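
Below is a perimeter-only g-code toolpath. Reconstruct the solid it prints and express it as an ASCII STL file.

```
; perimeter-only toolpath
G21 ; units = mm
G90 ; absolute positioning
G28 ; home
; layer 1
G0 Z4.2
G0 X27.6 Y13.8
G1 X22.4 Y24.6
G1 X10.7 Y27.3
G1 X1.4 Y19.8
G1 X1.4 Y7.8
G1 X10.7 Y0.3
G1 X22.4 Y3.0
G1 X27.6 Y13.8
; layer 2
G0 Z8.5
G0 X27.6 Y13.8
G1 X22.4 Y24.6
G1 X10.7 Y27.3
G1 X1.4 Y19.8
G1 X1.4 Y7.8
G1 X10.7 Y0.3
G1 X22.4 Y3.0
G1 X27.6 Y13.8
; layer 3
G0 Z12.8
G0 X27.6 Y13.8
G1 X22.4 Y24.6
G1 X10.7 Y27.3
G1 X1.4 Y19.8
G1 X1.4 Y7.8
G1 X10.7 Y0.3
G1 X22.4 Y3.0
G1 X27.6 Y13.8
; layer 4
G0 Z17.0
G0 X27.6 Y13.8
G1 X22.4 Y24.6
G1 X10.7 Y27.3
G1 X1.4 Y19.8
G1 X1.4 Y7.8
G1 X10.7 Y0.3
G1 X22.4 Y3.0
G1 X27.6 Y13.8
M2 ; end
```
solid part
  facet normal 0.0000 0.0000 -1.0000
    outer loop
      vertex 10.7 27.3 0.0
      vertex 22.4 24.6 0.0
      vertex 27.6 13.8 0.0
    endloop
  endfacet
  facet normal 0.0000 0.0000 -1.0000
    outer loop
      vertex 1.4 19.8 0.0
      vertex 10.7 27.3 0.0
      vertex 27.6 13.8 0.0
    endloop
  endfacet
  facet normal 0.0000 0.0000 -1.0000
    outer loop
      vertex 1.4 7.8 0.0
      vertex 1.4 19.8 0.0
      vertex 27.6 13.8 0.0
    endloop
  endfacet
  facet normal 0.0000 0.0000 -1.0000
    outer loop
      vertex 10.7 0.3 0.0
      vertex 1.4 7.8 0.0
      vertex 27.6 13.8 0.0
    endloop
  endfacet
  facet normal 0.0000 0.0000 -1.0000
    outer loop
      vertex 22.4 3.0 0.0
      vertex 10.7 0.3 0.0
      vertex 27.6 13.8 0.0
    endloop
  endfacet
  facet normal 0.0000 0.0000 1.0000
    outer loop
      vertex 27.6 13.8 17.0
      vertex 22.4 24.6 17.0
      vertex 10.7 27.3 17.0
    endloop
  endfacet
  facet normal 0.0000 0.0000 1.0000
    outer loop
      vertex 27.6 13.8 17.0
      vertex 10.7 27.3 17.0
      vertex 1.4 19.8 17.0
    endloop
  endfacet
  facet normal 0.0000 0.0000 1.0000
    outer loop
      vertex 27.6 13.8 17.0
      vertex 1.4 19.8 17.0
      vertex 1.4 7.8 17.0
    endloop
  endfacet
  facet normal 0.0000 0.0000 1.0000
    outer loop
      vertex 27.6 13.8 17.0
      vertex 1.4 7.8 17.0
      vertex 10.7 0.3 17.0
    endloop
  endfacet
  facet normal 0.0000 0.0000 1.0000
    outer loop
      vertex 27.6 13.8 17.0
      vertex 10.7 0.3 17.0
      vertex 22.4 3.0 17.0
    endloop
  endfacet
  facet normal 0.9010 0.4338 0.0000
    outer loop
      vertex 27.6 13.8 0.0
      vertex 22.4 24.6 0.0
      vertex 22.4 24.6 17.0
    endloop
  endfacet
  facet normal 0.9010 0.4338 0.0000
    outer loop
      vertex 27.6 13.8 0.0
      vertex 22.4 24.6 17.0
      vertex 27.6 13.8 17.0
    endloop
  endfacet
  facet normal 0.2249 0.9744 0.0000
    outer loop
      vertex 22.4 24.6 0.0
      vertex 10.7 27.3 0.0
      vertex 10.7 27.3 17.0
    endloop
  endfacet
  facet normal 0.2249 0.9744 0.0000
    outer loop
      vertex 22.4 24.6 0.0
      vertex 10.7 27.3 17.0
      vertex 22.4 24.6 17.0
    endloop
  endfacet
  facet normal -0.6278 0.7784 0.0000
    outer loop
      vertex 10.7 27.3 0.0
      vertex 1.4 19.8 0.0
      vertex 1.4 19.8 17.0
    endloop
  endfacet
  facet normal -0.6278 0.7784 0.0000
    outer loop
      vertex 10.7 27.3 0.0
      vertex 1.4 19.8 17.0
      vertex 10.7 27.3 17.0
    endloop
  endfacet
  facet normal -1.0000 0.0000 0.0000
    outer loop
      vertex 1.4 19.8 0.0
      vertex 1.4 7.8 0.0
      vertex 1.4 7.8 17.0
    endloop
  endfacet
  facet normal -1.0000 0.0000 0.0000
    outer loop
      vertex 1.4 19.8 0.0
      vertex 1.4 7.8 17.0
      vertex 1.4 19.8 17.0
    endloop
  endfacet
  facet normal -0.6278 -0.7784 0.0000
    outer loop
      vertex 1.4 7.8 0.0
      vertex 10.7 0.3 0.0
      vertex 10.7 0.3 17.0
    endloop
  endfacet
  facet normal -0.6278 -0.7784 0.0000
    outer loop
      vertex 1.4 7.8 0.0
      vertex 10.7 0.3 17.0
      vertex 1.4 7.8 17.0
    endloop
  endfacet
  facet normal 0.2249 -0.9744 0.0000
    outer loop
      vertex 10.7 0.3 0.0
      vertex 22.4 3.0 0.0
      vertex 22.4 3.0 17.0
    endloop
  endfacet
  facet normal 0.2249 -0.9744 0.0000
    outer loop
      vertex 10.7 0.3 0.0
      vertex 22.4 3.0 17.0
      vertex 10.7 0.3 17.0
    endloop
  endfacet
  facet normal 0.9010 -0.4338 0.0000
    outer loop
      vertex 22.4 3.0 0.0
      vertex 27.6 13.8 0.0
      vertex 27.6 13.8 17.0
    endloop
  endfacet
  facet normal 0.9010 -0.4338 0.0000
    outer loop
      vertex 22.4 3.0 0.0
      vertex 27.6 13.8 17.0
      vertex 22.4 3.0 17.0
    endloop
  endfacet
endsolid part

The G0 Z moves step by Δz≈4.2 mm. Every layer's G1 loop is the same polygon, so the solid is a straight extrusion of it from z=0 to z≈17. Closing with flat bottom and top caps and triangulating gives 24 facets — a regular 7-sided prism (a cylinder approximated with 7 flat sides), circumscribed radius ≈ 13.8 mm, height ≈ 17 mm.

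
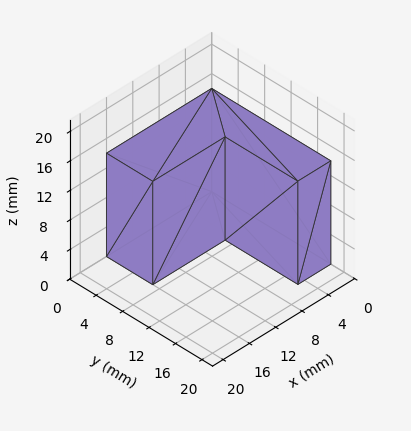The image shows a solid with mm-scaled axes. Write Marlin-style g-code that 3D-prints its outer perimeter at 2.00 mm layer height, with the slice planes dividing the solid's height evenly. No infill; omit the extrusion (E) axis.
Reading the render: the shape is an L-shaped prism: outer 16 × 18 mm, arm thicknesses ≈ 7 mm (horizontal) and 5 mm (vertical), extruded 14 mm in z (dimensions read to the nearest mm from the axis ticks). For the g-code, the solid's height is divided into equal slices at the stated Δz and each level perimeter traced with G1 moves after a G0 lift.

; perimeter-only toolpath
G21 ; units = mm
G90 ; absolute positioning
G28 ; home
; layer 1
G0 Z2.00
G0 X0.00 Y0.00
G1 X16.00 Y0.00
G1 X16.00 Y7.00
G1 X5.00 Y7.00
G1 X5.00 Y18.00
G1 X0.00 Y18.00
G1 X0.00 Y0.00
; layer 2
G0 Z4.00
G0 X0.00 Y0.00
G1 X16.00 Y0.00
G1 X16.00 Y7.00
G1 X5.00 Y7.00
G1 X5.00 Y18.00
G1 X0.00 Y18.00
G1 X0.00 Y0.00
; layer 3
G0 Z6.00
G0 X0.00 Y0.00
G1 X16.00 Y0.00
G1 X16.00 Y7.00
G1 X5.00 Y7.00
G1 X5.00 Y18.00
G1 X0.00 Y18.00
G1 X0.00 Y0.00
; layer 4
G0 Z8.00
G0 X0.00 Y0.00
G1 X16.00 Y0.00
G1 X16.00 Y7.00
G1 X5.00 Y7.00
G1 X5.00 Y18.00
G1 X0.00 Y18.00
G1 X0.00 Y0.00
; layer 5
G0 Z10.00
G0 X0.00 Y0.00
G1 X16.00 Y0.00
G1 X16.00 Y7.00
G1 X5.00 Y7.00
G1 X5.00 Y18.00
G1 X0.00 Y18.00
G1 X0.00 Y0.00
; layer 6
G0 Z12.00
G0 X0.00 Y0.00
G1 X16.00 Y0.00
G1 X16.00 Y7.00
G1 X5.00 Y7.00
G1 X5.00 Y18.00
G1 X0.00 Y18.00
G1 X0.00 Y0.00
; layer 7
G0 Z14.00
G0 X0.00 Y0.00
G1 X16.00 Y0.00
G1 X16.00 Y7.00
G1 X5.00 Y7.00
G1 X5.00 Y18.00
G1 X0.00 Y18.00
G1 X0.00 Y0.00
M2 ; end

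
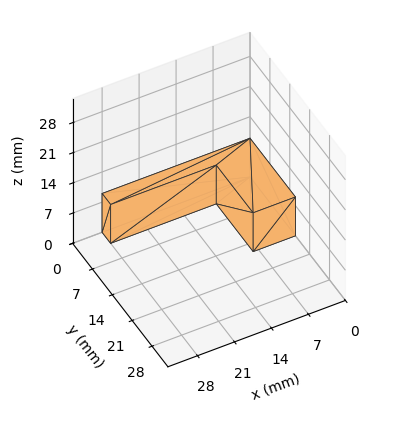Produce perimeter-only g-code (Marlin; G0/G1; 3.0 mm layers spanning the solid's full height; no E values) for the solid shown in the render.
Reading the render: the shape is an L-shaped prism: outer 28 × 16 mm, arm thicknesses ≈ 3 mm (horizontal) and 8 mm (vertical), extruded 9 mm in z (dimensions read to the nearest mm from the axis ticks). For the g-code, the solid's height is divided into equal slices at the stated Δz and each level perimeter traced with G1 moves after a G0 lift.

; perimeter-only toolpath
G21 ; units = mm
G90 ; absolute positioning
G28 ; home
; layer 1
G0 Z3.0
G0 X0.0 Y0.0
G1 X28.0 Y0.0
G1 X28.0 Y3.0
G1 X8.0 Y3.0
G1 X8.0 Y16.0
G1 X0.0 Y16.0
G1 X0.0 Y0.0
; layer 2
G0 Z6.0
G0 X0.0 Y0.0
G1 X28.0 Y0.0
G1 X28.0 Y3.0
G1 X8.0 Y3.0
G1 X8.0 Y16.0
G1 X0.0 Y16.0
G1 X0.0 Y0.0
; layer 3
G0 Z9.0
G0 X0.0 Y0.0
G1 X28.0 Y0.0
G1 X28.0 Y3.0
G1 X8.0 Y3.0
G1 X8.0 Y16.0
G1 X0.0 Y16.0
G1 X0.0 Y0.0
M2 ; end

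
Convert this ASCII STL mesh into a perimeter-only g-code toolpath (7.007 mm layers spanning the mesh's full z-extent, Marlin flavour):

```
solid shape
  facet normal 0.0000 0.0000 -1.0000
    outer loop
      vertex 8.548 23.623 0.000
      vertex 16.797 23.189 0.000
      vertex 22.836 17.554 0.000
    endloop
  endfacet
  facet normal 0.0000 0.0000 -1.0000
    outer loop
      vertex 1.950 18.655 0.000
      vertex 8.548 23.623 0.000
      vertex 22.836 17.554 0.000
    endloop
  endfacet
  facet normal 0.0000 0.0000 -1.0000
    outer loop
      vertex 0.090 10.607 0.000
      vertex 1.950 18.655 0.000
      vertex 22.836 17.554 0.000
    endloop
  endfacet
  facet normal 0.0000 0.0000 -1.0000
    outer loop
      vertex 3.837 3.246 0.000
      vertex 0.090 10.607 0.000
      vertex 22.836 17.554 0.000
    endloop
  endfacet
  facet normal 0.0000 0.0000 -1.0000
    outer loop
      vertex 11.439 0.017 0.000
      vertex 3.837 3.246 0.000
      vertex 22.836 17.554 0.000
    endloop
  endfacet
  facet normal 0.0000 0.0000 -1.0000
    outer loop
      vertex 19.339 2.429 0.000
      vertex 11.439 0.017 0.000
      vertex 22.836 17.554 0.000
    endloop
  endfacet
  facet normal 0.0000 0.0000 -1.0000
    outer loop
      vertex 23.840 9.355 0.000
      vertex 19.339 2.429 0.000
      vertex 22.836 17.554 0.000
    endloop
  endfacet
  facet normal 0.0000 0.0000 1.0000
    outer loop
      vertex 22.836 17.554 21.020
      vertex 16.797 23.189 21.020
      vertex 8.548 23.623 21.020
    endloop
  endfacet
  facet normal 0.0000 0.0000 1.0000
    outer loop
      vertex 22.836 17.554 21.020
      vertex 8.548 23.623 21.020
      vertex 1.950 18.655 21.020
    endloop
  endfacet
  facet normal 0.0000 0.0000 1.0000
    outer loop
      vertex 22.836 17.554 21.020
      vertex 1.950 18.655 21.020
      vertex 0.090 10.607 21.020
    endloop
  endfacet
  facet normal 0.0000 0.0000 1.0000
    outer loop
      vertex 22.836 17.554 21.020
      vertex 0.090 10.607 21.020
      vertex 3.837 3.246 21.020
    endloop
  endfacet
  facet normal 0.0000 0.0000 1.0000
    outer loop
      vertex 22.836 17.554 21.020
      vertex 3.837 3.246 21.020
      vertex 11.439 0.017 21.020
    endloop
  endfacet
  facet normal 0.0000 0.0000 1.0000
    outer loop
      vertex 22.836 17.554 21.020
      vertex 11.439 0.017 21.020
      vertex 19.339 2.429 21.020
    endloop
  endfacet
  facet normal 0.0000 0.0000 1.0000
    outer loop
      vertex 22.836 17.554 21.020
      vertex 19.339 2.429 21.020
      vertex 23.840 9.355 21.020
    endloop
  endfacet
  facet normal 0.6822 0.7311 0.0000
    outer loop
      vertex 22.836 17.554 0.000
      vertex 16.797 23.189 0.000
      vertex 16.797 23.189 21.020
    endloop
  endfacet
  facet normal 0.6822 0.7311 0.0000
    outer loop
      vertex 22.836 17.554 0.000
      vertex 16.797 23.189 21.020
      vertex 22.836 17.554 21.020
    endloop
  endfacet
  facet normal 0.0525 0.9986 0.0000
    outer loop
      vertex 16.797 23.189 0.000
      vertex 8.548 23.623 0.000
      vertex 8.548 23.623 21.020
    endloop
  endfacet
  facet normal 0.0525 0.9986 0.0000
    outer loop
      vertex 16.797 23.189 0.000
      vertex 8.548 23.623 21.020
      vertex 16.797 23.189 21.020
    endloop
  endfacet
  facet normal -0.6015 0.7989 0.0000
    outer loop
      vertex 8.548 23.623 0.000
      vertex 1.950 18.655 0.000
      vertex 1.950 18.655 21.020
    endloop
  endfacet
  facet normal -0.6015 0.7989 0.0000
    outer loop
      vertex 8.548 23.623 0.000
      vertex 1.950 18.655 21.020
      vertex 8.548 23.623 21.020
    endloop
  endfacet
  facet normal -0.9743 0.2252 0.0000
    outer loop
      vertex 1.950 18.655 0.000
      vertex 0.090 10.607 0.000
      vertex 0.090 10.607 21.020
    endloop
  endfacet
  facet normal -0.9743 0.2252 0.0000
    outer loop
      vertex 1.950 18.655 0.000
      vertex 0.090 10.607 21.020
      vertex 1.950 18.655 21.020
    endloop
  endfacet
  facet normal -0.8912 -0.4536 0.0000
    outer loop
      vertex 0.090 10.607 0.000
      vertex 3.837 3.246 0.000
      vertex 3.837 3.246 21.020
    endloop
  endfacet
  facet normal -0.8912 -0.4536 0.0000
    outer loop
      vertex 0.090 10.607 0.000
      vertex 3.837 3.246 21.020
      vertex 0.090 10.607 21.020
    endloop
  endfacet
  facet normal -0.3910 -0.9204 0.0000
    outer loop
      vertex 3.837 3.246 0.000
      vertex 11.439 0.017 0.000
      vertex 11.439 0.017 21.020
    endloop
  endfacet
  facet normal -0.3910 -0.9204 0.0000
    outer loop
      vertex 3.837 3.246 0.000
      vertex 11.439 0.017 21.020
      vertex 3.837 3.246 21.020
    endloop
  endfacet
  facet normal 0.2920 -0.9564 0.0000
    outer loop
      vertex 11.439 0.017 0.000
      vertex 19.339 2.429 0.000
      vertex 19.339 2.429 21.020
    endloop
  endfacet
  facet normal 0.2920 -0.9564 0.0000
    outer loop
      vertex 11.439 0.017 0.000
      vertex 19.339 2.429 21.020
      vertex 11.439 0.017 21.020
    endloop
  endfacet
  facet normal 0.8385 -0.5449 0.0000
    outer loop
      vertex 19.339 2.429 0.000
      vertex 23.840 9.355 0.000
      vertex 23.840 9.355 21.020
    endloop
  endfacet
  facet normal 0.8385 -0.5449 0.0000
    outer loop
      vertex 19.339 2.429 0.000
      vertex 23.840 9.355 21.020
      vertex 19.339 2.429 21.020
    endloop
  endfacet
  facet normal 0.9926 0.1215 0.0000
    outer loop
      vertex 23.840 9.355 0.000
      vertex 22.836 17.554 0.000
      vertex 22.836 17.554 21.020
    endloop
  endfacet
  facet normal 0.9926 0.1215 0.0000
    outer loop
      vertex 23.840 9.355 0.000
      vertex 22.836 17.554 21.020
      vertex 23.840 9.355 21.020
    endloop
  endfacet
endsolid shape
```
; perimeter-only toolpath
G21 ; units = mm
G90 ; absolute positioning
G28 ; home
; layer 1
G0 Z7.007
G0 X22.836 Y17.554
G1 X16.797 Y23.189
G1 X8.548 Y23.623
G1 X1.950 Y18.655
G1 X0.090 Y10.607
G1 X3.837 Y3.246
G1 X11.439 Y0.017
G1 X19.339 Y2.429
G1 X23.840 Y9.355
G1 X22.836 Y17.554
; layer 2
G0 Z14.013
G0 X22.836 Y17.554
G1 X16.797 Y23.189
G1 X8.548 Y23.623
G1 X1.950 Y18.655
G1 X0.090 Y10.607
G1 X3.837 Y3.246
G1 X11.439 Y0.017
G1 X19.339 Y2.429
G1 X23.840 Y9.355
G1 X22.836 Y17.554
; layer 3
G0 Z21.020
G0 X22.836 Y17.554
G1 X16.797 Y23.189
G1 X8.548 Y23.623
G1 X1.950 Y18.655
G1 X0.090 Y10.607
G1 X3.837 Y3.246
G1 X11.439 Y0.017
G1 X19.339 Y2.429
G1 X23.840 Y9.355
G1 X22.836 Y17.554
M2 ; end

The solid is a regular 9-sided prism (a cylinder approximated with 9 flat sides), circumscribed radius ≈ 12.1 mm, height ≈ 21 mm. Slicing at Δz = 7.007 mm — 3 equal slices spanning the solid's height, so layer i sits at z = i·h/3 — gives 3 non-empty perimeters. Each is a 9-segment closed polygon; G0 lifts to the layer z and rapids to the start vertex, then G1 traces the edges.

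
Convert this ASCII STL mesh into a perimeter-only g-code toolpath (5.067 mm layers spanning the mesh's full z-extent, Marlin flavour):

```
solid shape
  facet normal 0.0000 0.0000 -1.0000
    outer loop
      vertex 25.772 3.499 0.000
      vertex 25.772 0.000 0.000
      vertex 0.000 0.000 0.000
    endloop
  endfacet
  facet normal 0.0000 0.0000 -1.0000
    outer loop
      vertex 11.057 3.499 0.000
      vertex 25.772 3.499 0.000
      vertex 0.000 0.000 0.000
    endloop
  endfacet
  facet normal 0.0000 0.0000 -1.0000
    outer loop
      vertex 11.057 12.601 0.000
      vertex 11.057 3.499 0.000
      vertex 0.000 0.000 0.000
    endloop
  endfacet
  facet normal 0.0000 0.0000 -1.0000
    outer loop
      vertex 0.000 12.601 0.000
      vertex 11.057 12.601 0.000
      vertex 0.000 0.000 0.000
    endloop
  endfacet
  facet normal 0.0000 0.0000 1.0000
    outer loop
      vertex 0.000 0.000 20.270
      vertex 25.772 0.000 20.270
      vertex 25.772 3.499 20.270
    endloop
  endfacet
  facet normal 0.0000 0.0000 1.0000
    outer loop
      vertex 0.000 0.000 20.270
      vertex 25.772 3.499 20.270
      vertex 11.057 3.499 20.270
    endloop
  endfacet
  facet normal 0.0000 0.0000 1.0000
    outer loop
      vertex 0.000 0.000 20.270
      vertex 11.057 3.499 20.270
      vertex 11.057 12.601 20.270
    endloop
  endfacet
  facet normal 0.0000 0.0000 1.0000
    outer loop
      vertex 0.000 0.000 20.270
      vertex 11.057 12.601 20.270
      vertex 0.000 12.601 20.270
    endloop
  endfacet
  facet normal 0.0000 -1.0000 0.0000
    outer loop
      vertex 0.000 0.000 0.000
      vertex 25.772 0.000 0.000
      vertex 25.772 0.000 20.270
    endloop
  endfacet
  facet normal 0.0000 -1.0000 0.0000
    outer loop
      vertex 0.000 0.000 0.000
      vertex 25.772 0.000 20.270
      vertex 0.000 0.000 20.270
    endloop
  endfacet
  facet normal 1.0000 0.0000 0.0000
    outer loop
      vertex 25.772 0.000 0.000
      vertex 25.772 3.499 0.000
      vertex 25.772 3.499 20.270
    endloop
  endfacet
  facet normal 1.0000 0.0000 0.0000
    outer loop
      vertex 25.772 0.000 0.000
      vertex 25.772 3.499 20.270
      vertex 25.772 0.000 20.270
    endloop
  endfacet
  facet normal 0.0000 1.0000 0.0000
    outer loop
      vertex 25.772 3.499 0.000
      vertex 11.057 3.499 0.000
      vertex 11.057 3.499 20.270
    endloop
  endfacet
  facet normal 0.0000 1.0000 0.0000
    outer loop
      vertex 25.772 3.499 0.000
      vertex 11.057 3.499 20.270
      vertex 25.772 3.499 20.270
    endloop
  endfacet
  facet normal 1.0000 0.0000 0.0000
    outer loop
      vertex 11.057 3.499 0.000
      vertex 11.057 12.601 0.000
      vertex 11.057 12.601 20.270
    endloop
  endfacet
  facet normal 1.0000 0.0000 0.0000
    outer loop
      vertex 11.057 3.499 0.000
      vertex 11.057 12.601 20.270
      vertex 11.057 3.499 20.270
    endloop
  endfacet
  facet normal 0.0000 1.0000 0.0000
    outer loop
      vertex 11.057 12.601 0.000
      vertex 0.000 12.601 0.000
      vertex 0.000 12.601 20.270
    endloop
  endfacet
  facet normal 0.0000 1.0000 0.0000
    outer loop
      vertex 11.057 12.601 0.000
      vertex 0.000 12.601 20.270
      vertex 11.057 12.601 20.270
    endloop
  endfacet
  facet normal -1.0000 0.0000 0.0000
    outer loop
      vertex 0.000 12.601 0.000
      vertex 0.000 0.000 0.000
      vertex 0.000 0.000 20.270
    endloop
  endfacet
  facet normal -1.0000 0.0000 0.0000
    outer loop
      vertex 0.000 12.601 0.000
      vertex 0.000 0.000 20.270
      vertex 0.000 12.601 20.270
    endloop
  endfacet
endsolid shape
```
; perimeter-only toolpath
G21 ; units = mm
G90 ; absolute positioning
G28 ; home
; layer 1
G0 Z5.067
G0 X0.000 Y0.000
G1 X25.772 Y0.000
G1 X25.772 Y3.499
G1 X11.057 Y3.499
G1 X11.057 Y12.601
G1 X0.000 Y12.601
G1 X0.000 Y0.000
; layer 2
G0 Z10.135
G0 X0.000 Y0.000
G1 X25.772 Y0.000
G1 X25.772 Y3.499
G1 X11.057 Y3.499
G1 X11.057 Y12.601
G1 X0.000 Y12.601
G1 X0.000 Y0.000
; layer 3
G0 Z15.203
G0 X0.000 Y0.000
G1 X25.772 Y0.000
G1 X25.772 Y3.499
G1 X11.057 Y3.499
G1 X11.057 Y12.601
G1 X0.000 Y12.601
G1 X0.000 Y0.000
; layer 4
G0 Z20.270
G0 X0.000 Y0.000
G1 X25.772 Y0.000
G1 X25.772 Y3.499
G1 X11.057 Y3.499
G1 X11.057 Y12.601
G1 X0.000 Y12.601
G1 X0.000 Y0.000
M2 ; end

The solid is an L-shaped prism: outer 25.8 × 12.6 mm, arm thicknesses ≈ 3.5 mm (horizontal) and 11.1 mm (vertical), extruded 20.3 mm in z. Slicing at Δz = 5.067 mm — 4 equal slices spanning the solid's height, so layer i sits at z = i·h/4 — gives 4 non-empty perimeters. Each is a 6-segment closed polygon; G0 lifts to the layer z and rapids to the start vertex, then G1 traces the edges.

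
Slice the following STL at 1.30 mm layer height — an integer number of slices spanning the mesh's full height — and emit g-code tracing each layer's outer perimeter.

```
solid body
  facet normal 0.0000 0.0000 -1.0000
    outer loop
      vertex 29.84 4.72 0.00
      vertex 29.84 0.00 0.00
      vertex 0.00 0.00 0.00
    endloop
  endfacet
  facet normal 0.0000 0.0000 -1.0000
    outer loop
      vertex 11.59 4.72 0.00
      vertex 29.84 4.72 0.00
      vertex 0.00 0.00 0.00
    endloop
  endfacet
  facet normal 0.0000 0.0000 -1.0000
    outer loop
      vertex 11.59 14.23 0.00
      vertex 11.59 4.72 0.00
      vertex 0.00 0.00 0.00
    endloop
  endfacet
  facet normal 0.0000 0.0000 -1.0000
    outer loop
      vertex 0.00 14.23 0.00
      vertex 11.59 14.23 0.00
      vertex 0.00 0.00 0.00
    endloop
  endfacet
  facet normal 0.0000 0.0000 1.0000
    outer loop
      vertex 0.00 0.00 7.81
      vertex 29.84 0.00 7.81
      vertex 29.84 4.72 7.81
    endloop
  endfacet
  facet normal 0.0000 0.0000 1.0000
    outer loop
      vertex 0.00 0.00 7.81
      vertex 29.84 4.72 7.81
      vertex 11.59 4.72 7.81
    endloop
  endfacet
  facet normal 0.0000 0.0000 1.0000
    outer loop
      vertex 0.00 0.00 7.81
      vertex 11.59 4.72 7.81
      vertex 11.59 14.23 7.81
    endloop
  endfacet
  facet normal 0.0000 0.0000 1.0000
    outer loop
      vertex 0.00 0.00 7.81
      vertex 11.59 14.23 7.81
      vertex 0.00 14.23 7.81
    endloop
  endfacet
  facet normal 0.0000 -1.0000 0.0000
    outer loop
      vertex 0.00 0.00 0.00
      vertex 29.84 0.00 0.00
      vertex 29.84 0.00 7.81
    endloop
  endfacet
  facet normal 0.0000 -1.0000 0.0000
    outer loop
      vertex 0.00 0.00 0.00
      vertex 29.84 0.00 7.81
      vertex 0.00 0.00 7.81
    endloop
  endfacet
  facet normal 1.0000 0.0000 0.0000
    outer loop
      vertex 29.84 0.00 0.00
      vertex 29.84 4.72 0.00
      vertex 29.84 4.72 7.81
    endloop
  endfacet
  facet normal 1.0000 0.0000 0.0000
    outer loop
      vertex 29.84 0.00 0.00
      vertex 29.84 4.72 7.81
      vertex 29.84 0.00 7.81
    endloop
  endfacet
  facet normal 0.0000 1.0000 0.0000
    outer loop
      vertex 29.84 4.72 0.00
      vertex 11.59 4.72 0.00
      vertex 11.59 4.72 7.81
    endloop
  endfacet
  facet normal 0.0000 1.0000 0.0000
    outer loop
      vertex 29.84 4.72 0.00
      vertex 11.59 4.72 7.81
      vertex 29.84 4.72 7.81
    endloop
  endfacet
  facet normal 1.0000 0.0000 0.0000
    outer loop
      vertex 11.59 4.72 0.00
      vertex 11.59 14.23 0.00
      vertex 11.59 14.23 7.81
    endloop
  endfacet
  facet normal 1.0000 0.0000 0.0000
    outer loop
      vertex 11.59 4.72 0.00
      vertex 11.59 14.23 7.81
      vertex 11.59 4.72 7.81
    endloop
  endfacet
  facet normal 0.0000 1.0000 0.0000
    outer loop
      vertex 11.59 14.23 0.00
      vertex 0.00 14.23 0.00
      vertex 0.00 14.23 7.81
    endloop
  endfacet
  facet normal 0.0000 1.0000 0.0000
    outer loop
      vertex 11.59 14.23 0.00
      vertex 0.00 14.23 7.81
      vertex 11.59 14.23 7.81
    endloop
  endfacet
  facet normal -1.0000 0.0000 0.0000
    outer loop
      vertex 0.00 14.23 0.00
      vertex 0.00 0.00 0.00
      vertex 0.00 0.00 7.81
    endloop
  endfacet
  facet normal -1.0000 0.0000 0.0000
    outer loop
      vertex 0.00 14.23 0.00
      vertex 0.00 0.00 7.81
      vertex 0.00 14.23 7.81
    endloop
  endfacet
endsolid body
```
; perimeter-only toolpath
G21 ; units = mm
G90 ; absolute positioning
G28 ; home
; layer 1
G0 Z1.30
G0 X0.00 Y0.00
G1 X29.84 Y0.00
G1 X29.84 Y4.72
G1 X11.59 Y4.72
G1 X11.59 Y14.23
G1 X0.00 Y14.23
G1 X0.00 Y0.00
; layer 2
G0 Z2.60
G0 X0.00 Y0.00
G1 X29.84 Y0.00
G1 X29.84 Y4.72
G1 X11.59 Y4.72
G1 X11.59 Y14.23
G1 X0.00 Y14.23
G1 X0.00 Y0.00
; layer 3
G0 Z3.90
G0 X0.00 Y0.00
G1 X29.84 Y0.00
G1 X29.84 Y4.72
G1 X11.59 Y4.72
G1 X11.59 Y14.23
G1 X0.00 Y14.23
G1 X0.00 Y0.00
; layer 4
G0 Z5.21
G0 X0.00 Y0.00
G1 X29.84 Y0.00
G1 X29.84 Y4.72
G1 X11.59 Y4.72
G1 X11.59 Y14.23
G1 X0.00 Y14.23
G1 X0.00 Y0.00
; layer 5
G0 Z6.51
G0 X0.00 Y0.00
G1 X29.84 Y0.00
G1 X29.84 Y4.72
G1 X11.59 Y4.72
G1 X11.59 Y14.23
G1 X0.00 Y14.23
G1 X0.00 Y0.00
; layer 6
G0 Z7.81
G0 X0.00 Y0.00
G1 X29.84 Y0.00
G1 X29.84 Y4.72
G1 X11.59 Y4.72
G1 X11.59 Y14.23
G1 X0.00 Y14.23
G1 X0.00 Y0.00
M2 ; end

The solid is an L-shaped prism: outer 29.8 × 14.2 mm, arm thicknesses ≈ 4.72 mm (horizontal) and 11.6 mm (vertical), extruded 7.81 mm in z. Slicing at Δz = 1.30 mm — 6 equal slices spanning the solid's height, so layer i sits at z = i·h/6 — gives 6 non-empty perimeters. Each is a 6-segment closed polygon; G0 lifts to the layer z and rapids to the start vertex, then G1 traces the edges.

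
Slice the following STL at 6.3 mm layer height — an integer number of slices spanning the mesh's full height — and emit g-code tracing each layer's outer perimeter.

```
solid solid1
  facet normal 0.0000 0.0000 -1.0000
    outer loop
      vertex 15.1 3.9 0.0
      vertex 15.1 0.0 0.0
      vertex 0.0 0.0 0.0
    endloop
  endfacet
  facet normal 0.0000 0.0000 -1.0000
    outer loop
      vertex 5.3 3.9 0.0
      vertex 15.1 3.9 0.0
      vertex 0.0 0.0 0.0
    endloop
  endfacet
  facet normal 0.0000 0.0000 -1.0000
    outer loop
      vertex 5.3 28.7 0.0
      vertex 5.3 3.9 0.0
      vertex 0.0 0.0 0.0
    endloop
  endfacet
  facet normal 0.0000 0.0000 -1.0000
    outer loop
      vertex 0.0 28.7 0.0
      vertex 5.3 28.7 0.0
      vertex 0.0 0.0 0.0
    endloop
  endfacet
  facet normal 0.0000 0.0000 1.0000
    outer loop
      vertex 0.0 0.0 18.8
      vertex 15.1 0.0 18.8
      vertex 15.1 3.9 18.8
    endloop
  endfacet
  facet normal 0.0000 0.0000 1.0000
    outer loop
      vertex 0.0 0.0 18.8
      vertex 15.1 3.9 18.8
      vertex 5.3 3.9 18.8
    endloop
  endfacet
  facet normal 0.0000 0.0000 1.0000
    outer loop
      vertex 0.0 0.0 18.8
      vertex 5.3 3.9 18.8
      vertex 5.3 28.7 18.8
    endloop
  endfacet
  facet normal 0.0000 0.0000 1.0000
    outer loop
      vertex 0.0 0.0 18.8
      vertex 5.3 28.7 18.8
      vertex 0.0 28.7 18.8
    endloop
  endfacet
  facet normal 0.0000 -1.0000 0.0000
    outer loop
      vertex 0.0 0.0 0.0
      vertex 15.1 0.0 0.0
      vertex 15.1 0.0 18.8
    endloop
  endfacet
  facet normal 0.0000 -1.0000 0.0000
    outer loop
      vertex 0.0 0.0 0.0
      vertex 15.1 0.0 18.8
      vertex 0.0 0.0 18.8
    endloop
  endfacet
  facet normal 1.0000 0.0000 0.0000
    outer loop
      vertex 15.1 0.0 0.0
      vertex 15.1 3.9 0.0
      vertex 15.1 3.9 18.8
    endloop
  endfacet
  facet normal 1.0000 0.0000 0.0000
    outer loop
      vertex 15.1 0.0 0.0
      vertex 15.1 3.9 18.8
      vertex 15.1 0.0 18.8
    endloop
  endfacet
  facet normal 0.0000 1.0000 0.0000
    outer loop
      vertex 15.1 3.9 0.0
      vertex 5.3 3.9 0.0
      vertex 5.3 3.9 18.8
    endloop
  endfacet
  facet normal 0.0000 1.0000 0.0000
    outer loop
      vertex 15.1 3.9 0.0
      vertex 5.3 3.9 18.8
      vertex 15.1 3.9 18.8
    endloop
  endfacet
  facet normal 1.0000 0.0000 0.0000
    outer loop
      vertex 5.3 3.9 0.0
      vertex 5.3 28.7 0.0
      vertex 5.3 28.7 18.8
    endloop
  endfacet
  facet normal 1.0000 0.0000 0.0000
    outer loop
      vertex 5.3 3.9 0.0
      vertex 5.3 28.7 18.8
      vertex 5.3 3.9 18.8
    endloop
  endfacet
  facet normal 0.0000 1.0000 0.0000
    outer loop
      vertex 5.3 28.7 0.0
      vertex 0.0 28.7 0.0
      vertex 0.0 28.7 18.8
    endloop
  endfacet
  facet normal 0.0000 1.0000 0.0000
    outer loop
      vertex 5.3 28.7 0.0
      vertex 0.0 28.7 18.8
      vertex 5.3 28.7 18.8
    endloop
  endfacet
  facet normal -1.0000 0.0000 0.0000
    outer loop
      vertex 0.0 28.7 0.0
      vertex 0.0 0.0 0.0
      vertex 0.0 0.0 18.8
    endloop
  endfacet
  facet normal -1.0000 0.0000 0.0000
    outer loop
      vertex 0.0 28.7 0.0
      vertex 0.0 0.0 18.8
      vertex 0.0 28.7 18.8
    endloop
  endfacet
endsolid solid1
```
; perimeter-only toolpath
G21 ; units = mm
G90 ; absolute positioning
G28 ; home
; layer 1
G0 Z6.3
G0 X0.0 Y0.0
G1 X15.1 Y0.0
G1 X15.1 Y3.9
G1 X5.3 Y3.9
G1 X5.3 Y28.7
G1 X0.0 Y28.7
G1 X0.0 Y0.0
; layer 2
G0 Z12.5
G0 X0.0 Y0.0
G1 X15.1 Y0.0
G1 X15.1 Y3.9
G1 X5.3 Y3.9
G1 X5.3 Y28.7
G1 X0.0 Y28.7
G1 X0.0 Y0.0
; layer 3
G0 Z18.8
G0 X0.0 Y0.0
G1 X15.1 Y0.0
G1 X15.1 Y3.9
G1 X5.3 Y3.9
G1 X5.3 Y28.7
G1 X0.0 Y28.7
G1 X0.0 Y0.0
M2 ; end

The solid is an L-shaped prism: outer 15.1 × 28.7 mm, arm thicknesses ≈ 3.9 mm (horizontal) and 5.3 mm (vertical), extruded 18.8 mm in z. Slicing at Δz = 6.3 mm — 3 equal slices spanning the solid's height, so layer i sits at z = i·h/3 — gives 3 non-empty perimeters. Each is a 6-segment closed polygon; G0 lifts to the layer z and rapids to the start vertex, then G1 traces the edges.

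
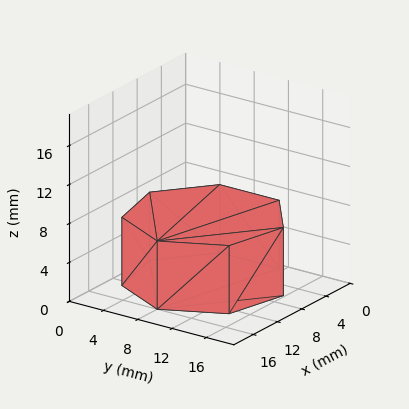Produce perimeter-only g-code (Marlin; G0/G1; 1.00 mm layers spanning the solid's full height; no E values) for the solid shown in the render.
Reading the render: the shape is a regular 7-sided prism (a cylinder approximated with 7 flat sides), circumscribed radius ≈ 8 mm, height ≈ 7 mm (dimensions read to the nearest mm from the axis ticks). For the g-code, the solid's height is divided into equal slices at the stated Δz and each level perimeter traced with G1 moves after a G0 lift.

; perimeter-only toolpath
G21 ; units = mm
G90 ; absolute positioning
G28 ; home
; layer 1
G0 Z1.00
G0 X16.00 Y8.00
G1 X12.99 Y14.25
G1 X6.22 Y15.80
G1 X0.79 Y11.47
G1 X0.79 Y4.53
G1 X6.22 Y0.20
G1 X12.99 Y1.75
G1 X16.00 Y8.00
; layer 2
G0 Z2.00
G0 X16.00 Y8.00
G1 X12.99 Y14.25
G1 X6.22 Y15.80
G1 X0.79 Y11.47
G1 X0.79 Y4.53
G1 X6.22 Y0.20
G1 X12.99 Y1.75
G1 X16.00 Y8.00
; layer 3
G0 Z3.00
G0 X16.00 Y8.00
G1 X12.99 Y14.25
G1 X6.22 Y15.80
G1 X0.79 Y11.47
G1 X0.79 Y4.53
G1 X6.22 Y0.20
G1 X12.99 Y1.75
G1 X16.00 Y8.00
; layer 4
G0 Z4.00
G0 X16.00 Y8.00
G1 X12.99 Y14.25
G1 X6.22 Y15.80
G1 X0.79 Y11.47
G1 X0.79 Y4.53
G1 X6.22 Y0.20
G1 X12.99 Y1.75
G1 X16.00 Y8.00
; layer 5
G0 Z5.00
G0 X16.00 Y8.00
G1 X12.99 Y14.25
G1 X6.22 Y15.80
G1 X0.79 Y11.47
G1 X0.79 Y4.53
G1 X6.22 Y0.20
G1 X12.99 Y1.75
G1 X16.00 Y8.00
; layer 6
G0 Z6.00
G0 X16.00 Y8.00
G1 X12.99 Y14.25
G1 X6.22 Y15.80
G1 X0.79 Y11.47
G1 X0.79 Y4.53
G1 X6.22 Y0.20
G1 X12.99 Y1.75
G1 X16.00 Y8.00
; layer 7
G0 Z7.00
G0 X16.00 Y8.00
G1 X12.99 Y14.25
G1 X6.22 Y15.80
G1 X0.79 Y11.47
G1 X0.79 Y4.53
G1 X6.22 Y0.20
G1 X12.99 Y1.75
G1 X16.00 Y8.00
M2 ; end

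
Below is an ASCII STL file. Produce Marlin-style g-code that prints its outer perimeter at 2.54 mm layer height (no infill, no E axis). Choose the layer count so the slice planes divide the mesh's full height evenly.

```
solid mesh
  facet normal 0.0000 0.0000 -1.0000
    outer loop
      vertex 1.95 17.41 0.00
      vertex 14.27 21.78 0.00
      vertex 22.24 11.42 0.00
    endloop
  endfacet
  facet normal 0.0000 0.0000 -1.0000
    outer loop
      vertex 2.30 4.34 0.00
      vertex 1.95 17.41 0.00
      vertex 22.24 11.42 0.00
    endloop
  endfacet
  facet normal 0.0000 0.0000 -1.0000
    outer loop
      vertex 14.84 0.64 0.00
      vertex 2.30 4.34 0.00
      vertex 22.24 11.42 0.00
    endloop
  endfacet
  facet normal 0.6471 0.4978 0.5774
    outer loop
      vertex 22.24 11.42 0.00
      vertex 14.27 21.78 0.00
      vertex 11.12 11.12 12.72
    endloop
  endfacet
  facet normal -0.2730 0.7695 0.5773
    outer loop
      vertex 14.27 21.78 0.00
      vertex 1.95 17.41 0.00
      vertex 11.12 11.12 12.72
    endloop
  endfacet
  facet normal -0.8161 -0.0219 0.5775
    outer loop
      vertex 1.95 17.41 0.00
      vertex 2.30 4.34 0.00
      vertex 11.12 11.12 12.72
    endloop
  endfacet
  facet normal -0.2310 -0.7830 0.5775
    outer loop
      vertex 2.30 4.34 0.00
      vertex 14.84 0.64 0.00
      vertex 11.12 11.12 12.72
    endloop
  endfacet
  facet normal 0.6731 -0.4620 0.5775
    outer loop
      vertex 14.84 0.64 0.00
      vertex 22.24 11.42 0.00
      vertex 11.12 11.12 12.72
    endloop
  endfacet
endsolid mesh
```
; perimeter-only toolpath
G21 ; units = mm
G90 ; absolute positioning
G28 ; home
; layer 1
G0 Z2.54
G0 X20.02 Y11.36
G1 X13.64 Y19.65
G1 X3.78 Y16.15
G1 X4.06 Y5.70
G1 X14.10 Y2.74
G1 X20.02 Y11.36
; layer 2
G0 Z5.09
G0 X17.79 Y11.30
G1 X13.01 Y17.52
G1 X5.62 Y14.89
G1 X5.83 Y7.05
G1 X13.35 Y4.83
G1 X17.79 Y11.30
; layer 3
G0 Z7.63
G0 X15.57 Y11.24
G1 X12.38 Y15.38
G1 X7.45 Y13.64
G1 X7.59 Y8.41
G1 X12.61 Y6.93
G1 X15.57 Y11.24
; layer 4
G0 Z10.18
G0 X13.34 Y11.18
G1 X11.75 Y13.25
G1 X9.29 Y12.38
G1 X9.36 Y9.76
G1 X11.86 Y9.02
G1 X13.34 Y11.18
M2 ; end

The solid is a regular 5-sided pyramid, base circumscribed radius ≈ 11.1 mm, apex at z ≈ 12.7 mm. Slicing at Δz = 2.54 mm — 5 equal slices spanning the solid's height, so layer i sits at z = i·h/5 — gives 4 non-empty perimeters. Each is a 5-segment closed polygon; G0 lifts to the layer z and rapids to the start vertex, then G1 traces the edges. The cross-section shrinks linearly with z (the slice at the apex is degenerate and omitted).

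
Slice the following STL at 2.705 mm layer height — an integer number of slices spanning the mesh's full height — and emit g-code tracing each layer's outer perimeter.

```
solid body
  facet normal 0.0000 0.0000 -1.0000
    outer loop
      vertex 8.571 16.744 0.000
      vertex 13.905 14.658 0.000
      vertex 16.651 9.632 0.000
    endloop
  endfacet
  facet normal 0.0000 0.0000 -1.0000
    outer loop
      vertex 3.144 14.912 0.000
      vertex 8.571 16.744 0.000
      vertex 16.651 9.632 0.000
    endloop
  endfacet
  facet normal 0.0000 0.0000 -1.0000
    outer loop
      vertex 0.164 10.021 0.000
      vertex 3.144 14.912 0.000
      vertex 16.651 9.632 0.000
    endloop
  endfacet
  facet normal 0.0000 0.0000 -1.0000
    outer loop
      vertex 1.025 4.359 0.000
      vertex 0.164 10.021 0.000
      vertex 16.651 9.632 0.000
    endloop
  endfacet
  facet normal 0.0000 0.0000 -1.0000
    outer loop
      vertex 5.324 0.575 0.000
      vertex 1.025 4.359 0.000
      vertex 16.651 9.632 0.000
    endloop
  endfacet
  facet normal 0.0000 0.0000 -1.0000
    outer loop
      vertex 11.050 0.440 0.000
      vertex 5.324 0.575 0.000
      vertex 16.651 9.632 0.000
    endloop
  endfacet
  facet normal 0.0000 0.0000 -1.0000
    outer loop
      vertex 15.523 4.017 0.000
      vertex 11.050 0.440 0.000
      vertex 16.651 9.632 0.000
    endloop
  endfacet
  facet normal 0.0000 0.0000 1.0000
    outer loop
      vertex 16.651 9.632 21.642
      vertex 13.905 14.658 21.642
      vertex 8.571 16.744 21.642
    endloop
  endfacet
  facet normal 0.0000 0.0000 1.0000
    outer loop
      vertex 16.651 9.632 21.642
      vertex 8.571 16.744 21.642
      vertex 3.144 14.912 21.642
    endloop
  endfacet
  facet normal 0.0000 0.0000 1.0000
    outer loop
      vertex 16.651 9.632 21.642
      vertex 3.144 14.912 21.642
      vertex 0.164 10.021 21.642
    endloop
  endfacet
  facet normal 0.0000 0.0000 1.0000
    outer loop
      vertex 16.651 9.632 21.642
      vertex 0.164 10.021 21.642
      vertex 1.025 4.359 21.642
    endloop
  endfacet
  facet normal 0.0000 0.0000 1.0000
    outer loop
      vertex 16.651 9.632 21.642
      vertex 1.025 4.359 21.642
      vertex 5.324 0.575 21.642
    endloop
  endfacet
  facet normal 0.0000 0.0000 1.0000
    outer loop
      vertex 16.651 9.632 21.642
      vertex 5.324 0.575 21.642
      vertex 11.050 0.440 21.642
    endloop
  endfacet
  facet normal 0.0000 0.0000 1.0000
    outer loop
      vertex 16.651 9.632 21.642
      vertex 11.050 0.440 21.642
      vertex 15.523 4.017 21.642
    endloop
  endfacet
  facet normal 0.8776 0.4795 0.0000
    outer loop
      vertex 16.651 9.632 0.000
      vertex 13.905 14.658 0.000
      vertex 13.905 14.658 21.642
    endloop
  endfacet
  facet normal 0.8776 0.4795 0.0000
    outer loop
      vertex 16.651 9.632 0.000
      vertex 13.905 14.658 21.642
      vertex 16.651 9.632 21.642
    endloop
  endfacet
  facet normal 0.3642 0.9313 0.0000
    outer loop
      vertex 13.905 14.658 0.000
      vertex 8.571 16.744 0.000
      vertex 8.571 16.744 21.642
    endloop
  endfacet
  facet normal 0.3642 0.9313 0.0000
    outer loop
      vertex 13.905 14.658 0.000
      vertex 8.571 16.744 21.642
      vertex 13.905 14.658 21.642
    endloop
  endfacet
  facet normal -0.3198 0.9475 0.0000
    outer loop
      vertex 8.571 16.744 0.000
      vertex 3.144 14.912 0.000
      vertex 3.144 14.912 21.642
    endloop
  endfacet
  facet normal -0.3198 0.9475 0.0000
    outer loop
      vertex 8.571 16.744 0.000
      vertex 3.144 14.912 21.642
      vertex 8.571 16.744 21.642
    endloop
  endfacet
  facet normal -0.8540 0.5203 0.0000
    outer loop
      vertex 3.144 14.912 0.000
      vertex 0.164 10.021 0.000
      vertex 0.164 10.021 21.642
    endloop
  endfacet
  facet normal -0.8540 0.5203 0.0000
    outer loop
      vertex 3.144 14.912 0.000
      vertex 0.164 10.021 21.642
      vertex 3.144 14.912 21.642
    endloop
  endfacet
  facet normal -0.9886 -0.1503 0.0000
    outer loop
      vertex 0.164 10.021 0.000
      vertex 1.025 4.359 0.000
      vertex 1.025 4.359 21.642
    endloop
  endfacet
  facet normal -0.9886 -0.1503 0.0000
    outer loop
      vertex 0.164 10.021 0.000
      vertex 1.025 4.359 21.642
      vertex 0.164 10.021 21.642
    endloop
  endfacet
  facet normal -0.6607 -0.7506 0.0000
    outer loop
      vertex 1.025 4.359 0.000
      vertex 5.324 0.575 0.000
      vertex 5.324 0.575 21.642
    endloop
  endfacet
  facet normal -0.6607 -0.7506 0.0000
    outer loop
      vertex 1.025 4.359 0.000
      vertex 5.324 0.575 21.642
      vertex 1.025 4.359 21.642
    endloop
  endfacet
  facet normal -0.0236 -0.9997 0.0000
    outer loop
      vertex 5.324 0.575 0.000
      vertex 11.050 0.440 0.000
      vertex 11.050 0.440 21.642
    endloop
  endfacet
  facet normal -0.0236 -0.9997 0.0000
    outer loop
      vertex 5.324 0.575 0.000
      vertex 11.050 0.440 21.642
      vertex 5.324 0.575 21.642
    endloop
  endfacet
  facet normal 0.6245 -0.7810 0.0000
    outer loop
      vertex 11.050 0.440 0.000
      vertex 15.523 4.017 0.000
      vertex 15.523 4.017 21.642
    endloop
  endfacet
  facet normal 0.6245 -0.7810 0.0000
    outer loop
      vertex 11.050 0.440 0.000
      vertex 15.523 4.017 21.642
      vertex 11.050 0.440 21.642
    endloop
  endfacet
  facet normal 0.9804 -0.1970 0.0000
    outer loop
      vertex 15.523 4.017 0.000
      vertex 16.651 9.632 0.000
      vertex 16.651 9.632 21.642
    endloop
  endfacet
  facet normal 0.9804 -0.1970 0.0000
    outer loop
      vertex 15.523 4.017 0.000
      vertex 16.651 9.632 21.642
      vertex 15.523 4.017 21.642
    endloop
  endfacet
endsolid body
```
; perimeter-only toolpath
G21 ; units = mm
G90 ; absolute positioning
G28 ; home
; layer 1
G0 Z2.705
G0 X16.651 Y9.632
G1 X13.905 Y14.658
G1 X8.571 Y16.744
G1 X3.144 Y14.912
G1 X0.164 Y10.021
G1 X1.025 Y4.359
G1 X5.324 Y0.575
G1 X11.050 Y0.440
G1 X15.523 Y4.017
G1 X16.651 Y9.632
; layer 2
G0 Z5.410
G0 X16.651 Y9.632
G1 X13.905 Y14.658
G1 X8.571 Y16.744
G1 X3.144 Y14.912
G1 X0.164 Y10.021
G1 X1.025 Y4.359
G1 X5.324 Y0.575
G1 X11.050 Y0.440
G1 X15.523 Y4.017
G1 X16.651 Y9.632
; layer 3
G0 Z8.116
G0 X16.651 Y9.632
G1 X13.905 Y14.658
G1 X8.571 Y16.744
G1 X3.144 Y14.912
G1 X0.164 Y10.021
G1 X1.025 Y4.359
G1 X5.324 Y0.575
G1 X11.050 Y0.440
G1 X15.523 Y4.017
G1 X16.651 Y9.632
; layer 4
G0 Z10.821
G0 X16.651 Y9.632
G1 X13.905 Y14.658
G1 X8.571 Y16.744
G1 X3.144 Y14.912
G1 X0.164 Y10.021
G1 X1.025 Y4.359
G1 X5.324 Y0.575
G1 X11.050 Y0.440
G1 X15.523 Y4.017
G1 X16.651 Y9.632
; layer 5
G0 Z13.526
G0 X16.651 Y9.632
G1 X13.905 Y14.658
G1 X8.571 Y16.744
G1 X3.144 Y14.912
G1 X0.164 Y10.021
G1 X1.025 Y4.359
G1 X5.324 Y0.575
G1 X11.050 Y0.440
G1 X15.523 Y4.017
G1 X16.651 Y9.632
; layer 6
G0 Z16.232
G0 X16.651 Y9.632
G1 X13.905 Y14.658
G1 X8.571 Y16.744
G1 X3.144 Y14.912
G1 X0.164 Y10.021
G1 X1.025 Y4.359
G1 X5.324 Y0.575
G1 X11.050 Y0.440
G1 X15.523 Y4.017
G1 X16.651 Y9.632
; layer 7
G0 Z18.937
G0 X16.651 Y9.632
G1 X13.905 Y14.658
G1 X8.571 Y16.744
G1 X3.144 Y14.912
G1 X0.164 Y10.021
G1 X1.025 Y4.359
G1 X5.324 Y0.575
G1 X11.050 Y0.440
G1 X15.523 Y4.017
G1 X16.651 Y9.632
; layer 8
G0 Z21.642
G0 X16.651 Y9.632
G1 X13.905 Y14.658
G1 X8.571 Y16.744
G1 X3.144 Y14.912
G1 X0.164 Y10.021
G1 X1.025 Y4.359
G1 X5.324 Y0.575
G1 X11.050 Y0.440
G1 X15.523 Y4.017
G1 X16.651 Y9.632
M2 ; end

The solid is a regular 9-sided prism (a cylinder approximated with 9 flat sides), circumscribed radius ≈ 8.37 mm, height ≈ 21.6 mm. Slicing at Δz = 2.705 mm — 8 equal slices spanning the solid's height, so layer i sits at z = i·h/8 — gives 8 non-empty perimeters. Each is a 9-segment closed polygon; G0 lifts to the layer z and rapids to the start vertex, then G1 traces the edges.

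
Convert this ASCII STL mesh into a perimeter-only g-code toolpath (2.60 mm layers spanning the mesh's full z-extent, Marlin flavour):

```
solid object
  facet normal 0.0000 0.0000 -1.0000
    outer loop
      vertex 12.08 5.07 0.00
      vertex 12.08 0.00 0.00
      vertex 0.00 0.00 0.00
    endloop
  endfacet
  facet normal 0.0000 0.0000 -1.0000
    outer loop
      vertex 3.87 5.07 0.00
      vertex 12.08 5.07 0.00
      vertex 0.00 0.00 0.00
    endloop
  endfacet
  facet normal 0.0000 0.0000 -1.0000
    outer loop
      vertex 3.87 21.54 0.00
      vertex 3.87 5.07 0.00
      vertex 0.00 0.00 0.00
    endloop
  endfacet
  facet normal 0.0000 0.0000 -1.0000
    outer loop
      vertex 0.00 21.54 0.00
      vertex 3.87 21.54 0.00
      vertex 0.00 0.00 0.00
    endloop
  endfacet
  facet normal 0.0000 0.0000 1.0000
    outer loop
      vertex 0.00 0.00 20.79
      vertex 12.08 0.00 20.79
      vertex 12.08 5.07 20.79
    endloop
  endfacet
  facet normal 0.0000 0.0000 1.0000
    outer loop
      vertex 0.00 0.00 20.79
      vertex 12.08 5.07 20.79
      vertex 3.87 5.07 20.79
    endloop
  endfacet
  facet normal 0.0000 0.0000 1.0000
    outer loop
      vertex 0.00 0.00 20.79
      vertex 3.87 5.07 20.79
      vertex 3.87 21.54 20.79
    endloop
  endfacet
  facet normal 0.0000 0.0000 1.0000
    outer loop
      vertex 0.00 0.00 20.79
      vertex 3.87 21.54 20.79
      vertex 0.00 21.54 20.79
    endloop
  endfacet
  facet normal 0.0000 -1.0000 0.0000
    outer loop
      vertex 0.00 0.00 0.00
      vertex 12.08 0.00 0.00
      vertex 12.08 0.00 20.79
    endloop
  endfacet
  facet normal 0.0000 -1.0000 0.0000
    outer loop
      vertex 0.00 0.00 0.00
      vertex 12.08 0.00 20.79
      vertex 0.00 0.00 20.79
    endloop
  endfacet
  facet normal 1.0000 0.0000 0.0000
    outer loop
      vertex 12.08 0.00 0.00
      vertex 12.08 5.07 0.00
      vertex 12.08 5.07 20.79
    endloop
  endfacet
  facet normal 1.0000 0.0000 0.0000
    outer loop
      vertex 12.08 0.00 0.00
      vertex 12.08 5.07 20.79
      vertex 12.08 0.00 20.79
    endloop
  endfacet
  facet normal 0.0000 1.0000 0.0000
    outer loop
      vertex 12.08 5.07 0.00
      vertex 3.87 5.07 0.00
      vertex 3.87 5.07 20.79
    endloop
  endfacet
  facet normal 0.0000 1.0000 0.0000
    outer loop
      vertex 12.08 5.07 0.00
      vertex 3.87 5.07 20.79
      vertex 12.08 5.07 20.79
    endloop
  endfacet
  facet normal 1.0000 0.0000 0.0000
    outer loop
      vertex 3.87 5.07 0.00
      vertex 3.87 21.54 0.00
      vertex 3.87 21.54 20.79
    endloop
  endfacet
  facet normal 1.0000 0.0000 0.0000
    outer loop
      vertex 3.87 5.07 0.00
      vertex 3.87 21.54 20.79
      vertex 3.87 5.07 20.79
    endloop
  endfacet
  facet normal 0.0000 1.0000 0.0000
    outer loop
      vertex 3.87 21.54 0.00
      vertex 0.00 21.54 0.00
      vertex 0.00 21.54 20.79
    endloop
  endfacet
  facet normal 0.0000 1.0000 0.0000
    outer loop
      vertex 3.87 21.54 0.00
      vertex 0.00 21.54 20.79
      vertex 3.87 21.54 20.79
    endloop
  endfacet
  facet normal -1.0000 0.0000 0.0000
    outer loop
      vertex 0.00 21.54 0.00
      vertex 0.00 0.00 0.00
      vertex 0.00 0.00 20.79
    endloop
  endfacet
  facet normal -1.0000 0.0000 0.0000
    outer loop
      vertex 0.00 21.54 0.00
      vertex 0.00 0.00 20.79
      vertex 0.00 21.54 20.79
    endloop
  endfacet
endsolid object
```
; perimeter-only toolpath
G21 ; units = mm
G90 ; absolute positioning
G28 ; home
; layer 1
G0 Z2.60
G0 X0.00 Y0.00
G1 X12.08 Y0.00
G1 X12.08 Y5.07
G1 X3.87 Y5.07
G1 X3.87 Y21.54
G1 X0.00 Y21.54
G1 X0.00 Y0.00
; layer 2
G0 Z5.20
G0 X0.00 Y0.00
G1 X12.08 Y0.00
G1 X12.08 Y5.07
G1 X3.87 Y5.07
G1 X3.87 Y21.54
G1 X0.00 Y21.54
G1 X0.00 Y0.00
; layer 3
G0 Z7.80
G0 X0.00 Y0.00
G1 X12.08 Y0.00
G1 X12.08 Y5.07
G1 X3.87 Y5.07
G1 X3.87 Y21.54
G1 X0.00 Y21.54
G1 X0.00 Y0.00
; layer 4
G0 Z10.39
G0 X0.00 Y0.00
G1 X12.08 Y0.00
G1 X12.08 Y5.07
G1 X3.87 Y5.07
G1 X3.87 Y21.54
G1 X0.00 Y21.54
G1 X0.00 Y0.00
; layer 5
G0 Z12.99
G0 X0.00 Y0.00
G1 X12.08 Y0.00
G1 X12.08 Y5.07
G1 X3.87 Y5.07
G1 X3.87 Y21.54
G1 X0.00 Y21.54
G1 X0.00 Y0.00
; layer 6
G0 Z15.59
G0 X0.00 Y0.00
G1 X12.08 Y0.00
G1 X12.08 Y5.07
G1 X3.87 Y5.07
G1 X3.87 Y21.54
G1 X0.00 Y21.54
G1 X0.00 Y0.00
; layer 7
G0 Z18.19
G0 X0.00 Y0.00
G1 X12.08 Y0.00
G1 X12.08 Y5.07
G1 X3.87 Y5.07
G1 X3.87 Y21.54
G1 X0.00 Y21.54
G1 X0.00 Y0.00
; layer 8
G0 Z20.79
G0 X0.00 Y0.00
G1 X12.08 Y0.00
G1 X12.08 Y5.07
G1 X3.87 Y5.07
G1 X3.87 Y21.54
G1 X0.00 Y21.54
G1 X0.00 Y0.00
M2 ; end

The solid is an L-shaped prism: outer 12.1 × 21.5 mm, arm thicknesses ≈ 5.07 mm (horizontal) and 3.87 mm (vertical), extruded 20.8 mm in z. Slicing at Δz = 2.60 mm — 8 equal slices spanning the solid's height, so layer i sits at z = i·h/8 — gives 8 non-empty perimeters. Each is a 6-segment closed polygon; G0 lifts to the layer z and rapids to the start vertex, then G1 traces the edges.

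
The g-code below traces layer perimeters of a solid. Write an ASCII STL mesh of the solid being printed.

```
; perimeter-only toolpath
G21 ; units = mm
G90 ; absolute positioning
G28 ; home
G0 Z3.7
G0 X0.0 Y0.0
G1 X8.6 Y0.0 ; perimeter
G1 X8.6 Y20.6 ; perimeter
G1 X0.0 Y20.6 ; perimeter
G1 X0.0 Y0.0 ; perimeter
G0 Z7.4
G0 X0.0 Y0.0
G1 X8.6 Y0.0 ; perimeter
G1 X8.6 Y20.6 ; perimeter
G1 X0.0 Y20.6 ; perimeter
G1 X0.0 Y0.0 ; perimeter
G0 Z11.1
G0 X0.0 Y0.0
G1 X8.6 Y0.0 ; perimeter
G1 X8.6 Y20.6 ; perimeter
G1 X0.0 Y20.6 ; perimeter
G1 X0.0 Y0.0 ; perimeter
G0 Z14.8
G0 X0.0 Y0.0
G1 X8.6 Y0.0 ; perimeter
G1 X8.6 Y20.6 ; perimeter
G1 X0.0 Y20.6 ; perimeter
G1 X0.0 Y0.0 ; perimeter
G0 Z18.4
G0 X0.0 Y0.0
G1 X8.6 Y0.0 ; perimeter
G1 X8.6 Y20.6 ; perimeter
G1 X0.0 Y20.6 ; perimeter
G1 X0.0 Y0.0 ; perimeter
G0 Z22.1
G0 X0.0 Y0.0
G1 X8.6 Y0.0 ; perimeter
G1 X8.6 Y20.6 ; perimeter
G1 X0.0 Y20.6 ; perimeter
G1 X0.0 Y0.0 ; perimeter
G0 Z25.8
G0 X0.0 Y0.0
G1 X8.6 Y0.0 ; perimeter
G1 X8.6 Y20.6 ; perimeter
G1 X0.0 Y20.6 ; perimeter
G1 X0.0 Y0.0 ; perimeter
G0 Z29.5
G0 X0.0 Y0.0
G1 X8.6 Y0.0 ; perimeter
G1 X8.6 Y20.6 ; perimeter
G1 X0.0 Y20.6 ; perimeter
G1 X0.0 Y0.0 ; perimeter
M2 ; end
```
solid part
  facet normal 0.0000 0.0000 -1.0000
    outer loop
      vertex 8.6 20.6 0.0
      vertex 8.6 0.0 0.0
      vertex 0.0 0.0 0.0
    endloop
  endfacet
  facet normal 0.0000 0.0000 -1.0000
    outer loop
      vertex 0.0 20.6 0.0
      vertex 8.6 20.6 0.0
      vertex 0.0 0.0 0.0
    endloop
  endfacet
  facet normal 0.0000 0.0000 1.0000
    outer loop
      vertex 0.0 0.0 29.5
      vertex 8.6 0.0 29.5
      vertex 8.6 20.6 29.5
    endloop
  endfacet
  facet normal 0.0000 0.0000 1.0000
    outer loop
      vertex 0.0 0.0 29.5
      vertex 8.6 20.6 29.5
      vertex 0.0 20.6 29.5
    endloop
  endfacet
  facet normal 0.0000 -1.0000 0.0000
    outer loop
      vertex 0.0 0.0 0.0
      vertex 8.6 0.0 0.0
      vertex 8.6 0.0 29.5
    endloop
  endfacet
  facet normal 0.0000 -1.0000 0.0000
    outer loop
      vertex 0.0 0.0 0.0
      vertex 8.6 0.0 29.5
      vertex 0.0 0.0 29.5
    endloop
  endfacet
  facet normal 0.0000 1.0000 0.0000
    outer loop
      vertex 8.6 20.6 29.5
      vertex 8.6 20.6 0.0
      vertex 0.0 20.6 0.0
    endloop
  endfacet
  facet normal 0.0000 1.0000 0.0000
    outer loop
      vertex 0.0 20.6 29.5
      vertex 8.6 20.6 29.5
      vertex 0.0 20.6 0.0
    endloop
  endfacet
  facet normal -1.0000 0.0000 0.0000
    outer loop
      vertex 0.0 20.6 29.5
      vertex 0.0 20.6 0.0
      vertex 0.0 0.0 0.0
    endloop
  endfacet
  facet normal -1.0000 0.0000 0.0000
    outer loop
      vertex 0.0 0.0 29.5
      vertex 0.0 20.6 29.5
      vertex 0.0 0.0 0.0
    endloop
  endfacet
  facet normal 1.0000 0.0000 0.0000
    outer loop
      vertex 8.6 0.0 0.0
      vertex 8.6 20.6 0.0
      vertex 8.6 20.6 29.5
    endloop
  endfacet
  facet normal 1.0000 0.0000 0.0000
    outer loop
      vertex 8.6 0.0 0.0
      vertex 8.6 20.6 29.5
      vertex 8.6 0.0 29.5
    endloop
  endfacet
endsolid part

The G0 Z moves step by Δz≈3.7 mm. Every layer's G1 loop is the same polygon, so the solid is a straight extrusion of it from z=0 to z≈29.5. Closing with flat bottom and top caps and triangulating gives 12 facets — a rectangular box, roughly 8.6 × 20.6 mm footprint and 29.5 mm tall.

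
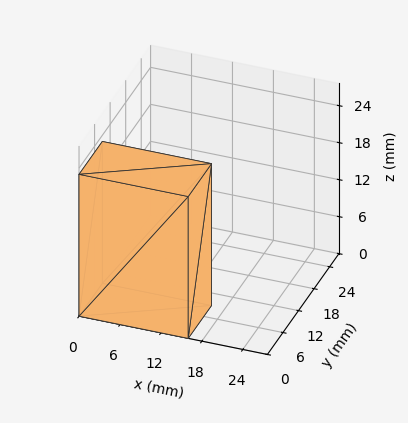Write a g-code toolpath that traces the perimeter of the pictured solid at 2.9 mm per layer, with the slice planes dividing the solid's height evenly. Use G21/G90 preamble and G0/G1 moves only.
Reading the render: the shape is a rectangular box, roughly 16 × 9 mm footprint and 23 mm tall (dimensions read to the nearest mm from the axis ticks). For the g-code, the solid's height is divided into equal slices at the stated Δz and each level perimeter traced with G1 moves after a G0 lift.

; perimeter-only toolpath
G21 ; units = mm
G90 ; absolute positioning
G28 ; home
; layer 1
G0 Z2.9
G0 X0.0 Y0.0
G1 X16.0 Y0.0
G1 X16.0 Y9.0
G1 X0.0 Y9.0
G1 X0.0 Y0.0
; layer 2
G0 Z5.8
G0 X0.0 Y0.0
G1 X16.0 Y0.0
G1 X16.0 Y9.0
G1 X0.0 Y9.0
G1 X0.0 Y0.0
; layer 3
G0 Z8.6
G0 X0.0 Y0.0
G1 X16.0 Y0.0
G1 X16.0 Y9.0
G1 X0.0 Y9.0
G1 X0.0 Y0.0
; layer 4
G0 Z11.5
G0 X0.0 Y0.0
G1 X16.0 Y0.0
G1 X16.0 Y9.0
G1 X0.0 Y9.0
G1 X0.0 Y0.0
; layer 5
G0 Z14.4
G0 X0.0 Y0.0
G1 X16.0 Y0.0
G1 X16.0 Y9.0
G1 X0.0 Y9.0
G1 X0.0 Y0.0
; layer 6
G0 Z17.2
G0 X0.0 Y0.0
G1 X16.0 Y0.0
G1 X16.0 Y9.0
G1 X0.0 Y9.0
G1 X0.0 Y0.0
; layer 7
G0 Z20.1
G0 X0.0 Y0.0
G1 X16.0 Y0.0
G1 X16.0 Y9.0
G1 X0.0 Y9.0
G1 X0.0 Y0.0
; layer 8
G0 Z23.0
G0 X0.0 Y0.0
G1 X16.0 Y0.0
G1 X16.0 Y9.0
G1 X0.0 Y9.0
G1 X0.0 Y0.0
M2 ; end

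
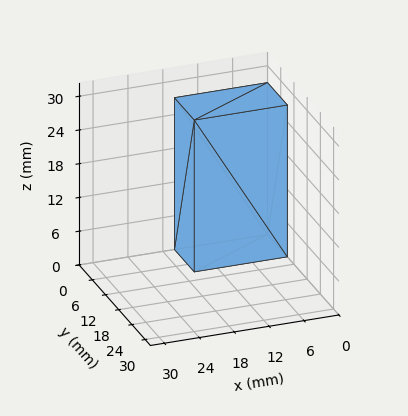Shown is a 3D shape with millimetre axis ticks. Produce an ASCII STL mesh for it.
Reading the render: the shape is a rectangular box, roughly 16 × 9 mm footprint and 27 mm tall (dimensions read to the nearest mm from the axis ticks). For the STL, each face is triangulated and given an outward normal.

solid part
  facet normal 0.0000 0.0000 -1.0000
    outer loop
      vertex 16.00 9.00 0.00
      vertex 16.00 0.00 0.00
      vertex 0.00 0.00 0.00
    endloop
  endfacet
  facet normal 0.0000 0.0000 -1.0000
    outer loop
      vertex 0.00 9.00 0.00
      vertex 16.00 9.00 0.00
      vertex 0.00 0.00 0.00
    endloop
  endfacet
  facet normal 0.0000 0.0000 1.0000
    outer loop
      vertex 0.00 0.00 27.00
      vertex 16.00 0.00 27.00
      vertex 16.00 9.00 27.00
    endloop
  endfacet
  facet normal 0.0000 0.0000 1.0000
    outer loop
      vertex 0.00 0.00 27.00
      vertex 16.00 9.00 27.00
      vertex 0.00 9.00 27.00
    endloop
  endfacet
  facet normal 0.0000 -1.0000 0.0000
    outer loop
      vertex 0.00 0.00 0.00
      vertex 16.00 0.00 0.00
      vertex 16.00 0.00 27.00
    endloop
  endfacet
  facet normal 0.0000 -1.0000 0.0000
    outer loop
      vertex 0.00 0.00 0.00
      vertex 16.00 0.00 27.00
      vertex 0.00 0.00 27.00
    endloop
  endfacet
  facet normal 0.0000 1.0000 0.0000
    outer loop
      vertex 16.00 9.00 27.00
      vertex 16.00 9.00 0.00
      vertex 0.00 9.00 0.00
    endloop
  endfacet
  facet normal 0.0000 1.0000 0.0000
    outer loop
      vertex 0.00 9.00 27.00
      vertex 16.00 9.00 27.00
      vertex 0.00 9.00 0.00
    endloop
  endfacet
  facet normal -1.0000 0.0000 0.0000
    outer loop
      vertex 0.00 9.00 27.00
      vertex 0.00 9.00 0.00
      vertex 0.00 0.00 0.00
    endloop
  endfacet
  facet normal -1.0000 0.0000 0.0000
    outer loop
      vertex 0.00 0.00 27.00
      vertex 0.00 9.00 27.00
      vertex 0.00 0.00 0.00
    endloop
  endfacet
  facet normal 1.0000 0.0000 0.0000
    outer loop
      vertex 16.00 0.00 0.00
      vertex 16.00 9.00 0.00
      vertex 16.00 9.00 27.00
    endloop
  endfacet
  facet normal 1.0000 0.0000 0.0000
    outer loop
      vertex 16.00 0.00 0.00
      vertex 16.00 9.00 27.00
      vertex 16.00 0.00 27.00
    endloop
  endfacet
endsolid part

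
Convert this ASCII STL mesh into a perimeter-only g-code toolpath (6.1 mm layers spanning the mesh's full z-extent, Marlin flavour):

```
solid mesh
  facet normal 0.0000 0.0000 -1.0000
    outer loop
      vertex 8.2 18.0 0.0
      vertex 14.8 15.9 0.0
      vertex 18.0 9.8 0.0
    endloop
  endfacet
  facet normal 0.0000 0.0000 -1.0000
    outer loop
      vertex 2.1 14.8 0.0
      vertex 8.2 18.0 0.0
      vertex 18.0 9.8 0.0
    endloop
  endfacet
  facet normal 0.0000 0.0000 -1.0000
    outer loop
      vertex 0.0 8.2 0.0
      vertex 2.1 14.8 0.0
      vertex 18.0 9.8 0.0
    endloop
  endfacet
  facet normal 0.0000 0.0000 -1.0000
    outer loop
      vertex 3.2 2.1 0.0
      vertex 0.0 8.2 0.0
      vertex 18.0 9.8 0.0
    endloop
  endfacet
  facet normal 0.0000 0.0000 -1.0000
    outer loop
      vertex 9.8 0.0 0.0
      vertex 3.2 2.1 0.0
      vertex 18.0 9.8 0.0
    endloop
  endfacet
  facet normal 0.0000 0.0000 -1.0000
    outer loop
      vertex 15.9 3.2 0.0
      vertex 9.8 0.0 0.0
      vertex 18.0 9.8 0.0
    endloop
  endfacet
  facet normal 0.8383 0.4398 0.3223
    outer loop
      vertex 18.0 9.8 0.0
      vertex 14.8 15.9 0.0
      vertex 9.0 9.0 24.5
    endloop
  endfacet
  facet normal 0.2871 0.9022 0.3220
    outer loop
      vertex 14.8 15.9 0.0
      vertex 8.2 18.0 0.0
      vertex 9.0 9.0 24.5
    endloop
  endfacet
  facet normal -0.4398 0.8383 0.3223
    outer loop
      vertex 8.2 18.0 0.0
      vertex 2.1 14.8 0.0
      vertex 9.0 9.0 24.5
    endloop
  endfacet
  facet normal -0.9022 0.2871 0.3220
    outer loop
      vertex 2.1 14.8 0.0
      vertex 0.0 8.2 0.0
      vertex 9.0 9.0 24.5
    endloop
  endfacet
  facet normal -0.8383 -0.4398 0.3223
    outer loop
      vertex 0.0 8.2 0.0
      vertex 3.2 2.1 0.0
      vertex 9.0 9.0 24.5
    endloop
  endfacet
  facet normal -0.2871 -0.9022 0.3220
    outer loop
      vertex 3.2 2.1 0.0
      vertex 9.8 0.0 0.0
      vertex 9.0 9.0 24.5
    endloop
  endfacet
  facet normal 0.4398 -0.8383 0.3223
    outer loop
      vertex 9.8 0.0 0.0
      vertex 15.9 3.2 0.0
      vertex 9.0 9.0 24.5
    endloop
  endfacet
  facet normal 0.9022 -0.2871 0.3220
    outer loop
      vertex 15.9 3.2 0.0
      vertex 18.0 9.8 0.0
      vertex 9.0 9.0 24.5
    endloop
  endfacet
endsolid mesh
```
; perimeter-only toolpath
G21 ; units = mm
G90 ; absolute positioning
G28 ; home
; layer 1
G0 Z6.1
G0 X15.8 Y9.6
G1 X13.4 Y14.2
G1 X8.4 Y15.8
G1 X3.8 Y13.4
G1 X2.2 Y8.4
G1 X4.7 Y3.8
G1 X9.6 Y2.2
G1 X14.2 Y4.7
G1 X15.8 Y9.6
; layer 2
G0 Z12.2
G0 X13.5 Y9.4
G1 X11.9 Y12.4
G1 X8.6 Y13.5
G1 X5.5 Y11.9
G1 X4.5 Y8.6
G1 X6.1 Y5.5
G1 X9.4 Y4.5
G1 X12.4 Y6.1
G1 X13.5 Y9.4
; layer 3
G0 Z18.4
G0 X11.2 Y9.2
G1 X10.4 Y10.7
G1 X8.8 Y11.2
G1 X7.3 Y10.4
G1 X6.8 Y8.8
G1 X7.5 Y7.3
G1 X9.2 Y6.8
G1 X10.7 Y7.5
G1 X11.2 Y9.2
M2 ; end

The solid is a regular 8-sided pyramid, base circumscribed radius ≈ 9 mm, apex at z ≈ 24.5 mm. Slicing at Δz = 6.1 mm — 4 equal slices spanning the solid's height, so layer i sits at z = i·h/4 — gives 3 non-empty perimeters. Each is a 8-segment closed polygon; G0 lifts to the layer z and rapids to the start vertex, then G1 traces the edges. The cross-section shrinks linearly with z (the slice at the apex is degenerate and omitted).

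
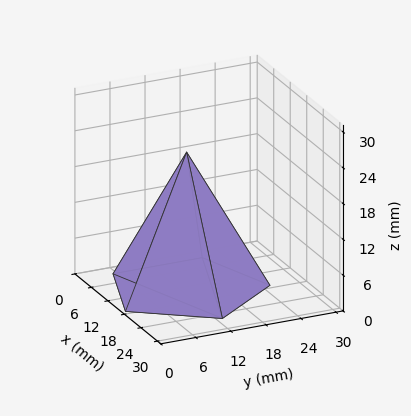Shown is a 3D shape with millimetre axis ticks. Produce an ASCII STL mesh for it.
Reading the render: the shape is a regular 5-sided pyramid, base circumscribed radius ≈ 13 mm, apex at z ≈ 23 mm (dimensions read to the nearest mm from the axis ticks). For the STL, each face is triangulated and given an outward normal.

solid part
  facet normal 0.0000 0.0000 -1.0000
    outer loop
      vertex 2.48 20.64 0.00
      vertex 17.02 25.36 0.00
      vertex 26.00 13.00 0.00
    endloop
  endfacet
  facet normal 0.0000 0.0000 -1.0000
    outer loop
      vertex 2.48 5.36 0.00
      vertex 2.48 20.64 0.00
      vertex 26.00 13.00 0.00
    endloop
  endfacet
  facet normal 0.0000 0.0000 -1.0000
    outer loop
      vertex 17.02 0.64 0.00
      vertex 2.48 5.36 0.00
      vertex 26.00 13.00 0.00
    endloop
  endfacet
  facet normal 0.7357 0.5345 0.4159
    outer loop
      vertex 26.00 13.00 0.00
      vertex 17.02 25.36 0.00
      vertex 13.00 13.00 23.00
    endloop
  endfacet
  facet normal -0.2808 0.8650 0.4158
    outer loop
      vertex 17.02 25.36 0.00
      vertex 2.48 20.64 0.00
      vertex 13.00 13.00 23.00
    endloop
  endfacet
  facet normal -0.9094 0.0000 0.4159
    outer loop
      vertex 2.48 20.64 0.00
      vertex 2.48 5.36 0.00
      vertex 13.00 13.00 23.00
    endloop
  endfacet
  facet normal -0.2808 -0.8650 0.4158
    outer loop
      vertex 2.48 5.36 0.00
      vertex 17.02 0.64 0.00
      vertex 13.00 13.00 23.00
    endloop
  endfacet
  facet normal 0.7357 -0.5345 0.4159
    outer loop
      vertex 17.02 0.64 0.00
      vertex 26.00 13.00 0.00
      vertex 13.00 13.00 23.00
    endloop
  endfacet
endsolid part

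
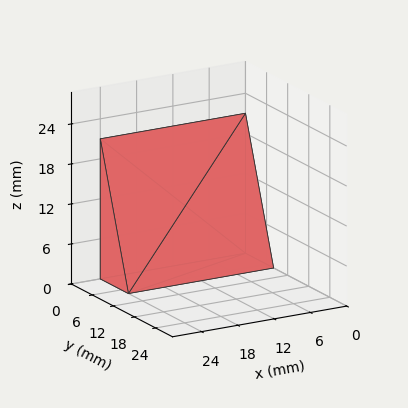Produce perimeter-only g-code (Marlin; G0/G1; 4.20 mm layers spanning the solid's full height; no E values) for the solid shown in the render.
Reading the render: the shape is a wedge (ramp): 24 × 8 mm base, rising to 21 mm along the y=0 edge and sloping linearly to z=0 at y=8 (dimensions read to the nearest mm from the axis ticks). For the g-code, the solid's height is divided into equal slices at the stated Δz and each level perimeter traced with G1 moves after a G0 lift.

; perimeter-only toolpath
G21 ; units = mm
G90 ; absolute positioning
G28 ; home
; layer 1
G0 Z4.20
G0 X0.00 Y0.00
G1 X24.00 Y0.00
G1 X24.00 Y6.40
G1 X0.00 Y6.40
G1 X0.00 Y0.00
; layer 2
G0 Z8.40
G0 X0.00 Y0.00
G1 X24.00 Y0.00
G1 X24.00 Y4.80
G1 X0.00 Y4.80
G1 X0.00 Y0.00
; layer 3
G0 Z12.60
G0 X0.00 Y0.00
G1 X24.00 Y0.00
G1 X24.00 Y3.20
G1 X0.00 Y3.20
G1 X0.00 Y0.00
; layer 4
G0 Z16.80
G0 X0.00 Y0.00
G1 X24.00 Y0.00
G1 X24.00 Y1.60
G1 X0.00 Y1.60
G1 X0.00 Y0.00
M2 ; end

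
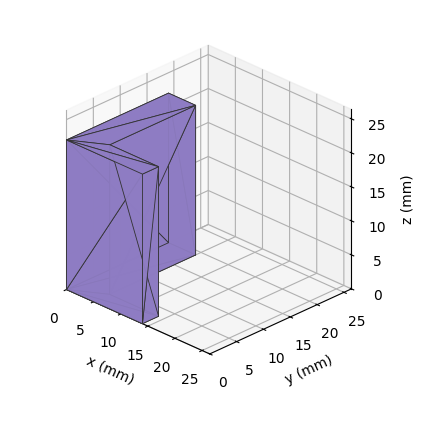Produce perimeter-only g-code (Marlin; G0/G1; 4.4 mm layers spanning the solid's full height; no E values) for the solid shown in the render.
Reading the render: the shape is an L-shaped prism: outer 14 × 19 mm, arm thicknesses ≈ 3 mm (horizontal) and 5 mm (vertical), extruded 22 mm in z (dimensions read to the nearest mm from the axis ticks). For the g-code, the solid's height is divided into equal slices at the stated Δz and each level perimeter traced with G1 moves after a G0 lift.

; perimeter-only toolpath
G21 ; units = mm
G90 ; absolute positioning
G28 ; home
; layer 1
G0 Z4.4
G0 X0.0 Y0.0
G1 X14.0 Y0.0
G1 X14.0 Y3.0
G1 X5.0 Y3.0
G1 X5.0 Y19.0
G1 X0.0 Y19.0
G1 X0.0 Y0.0
; layer 2
G0 Z8.8
G0 X0.0 Y0.0
G1 X14.0 Y0.0
G1 X14.0 Y3.0
G1 X5.0 Y3.0
G1 X5.0 Y19.0
G1 X0.0 Y19.0
G1 X0.0 Y0.0
; layer 3
G0 Z13.2
G0 X0.0 Y0.0
G1 X14.0 Y0.0
G1 X14.0 Y3.0
G1 X5.0 Y3.0
G1 X5.0 Y19.0
G1 X0.0 Y19.0
G1 X0.0 Y0.0
; layer 4
G0 Z17.6
G0 X0.0 Y0.0
G1 X14.0 Y0.0
G1 X14.0 Y3.0
G1 X5.0 Y3.0
G1 X5.0 Y19.0
G1 X0.0 Y19.0
G1 X0.0 Y0.0
; layer 5
G0 Z22.0
G0 X0.0 Y0.0
G1 X14.0 Y0.0
G1 X14.0 Y3.0
G1 X5.0 Y3.0
G1 X5.0 Y19.0
G1 X0.0 Y19.0
G1 X0.0 Y0.0
M2 ; end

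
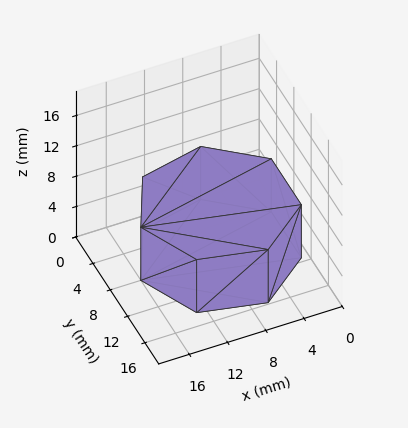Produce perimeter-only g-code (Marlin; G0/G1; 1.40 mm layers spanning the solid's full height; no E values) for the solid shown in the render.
Reading the render: the shape is a regular 7-sided prism (a cylinder approximated with 7 flat sides), circumscribed radius ≈ 8 mm, height ≈ 7 mm (dimensions read to the nearest mm from the axis ticks). For the g-code, the solid's height is divided into equal slices at the stated Δz and each level perimeter traced with G1 moves after a G0 lift.

; perimeter-only toolpath
G21 ; units = mm
G90 ; absolute positioning
G28 ; home
; layer 1
G0 Z1.40
G0 X16.00 Y8.00
G1 X12.99 Y14.25
G1 X6.22 Y15.80
G1 X0.79 Y11.47
G1 X0.79 Y4.53
G1 X6.22 Y0.20
G1 X12.99 Y1.75
G1 X16.00 Y8.00
; layer 2
G0 Z2.80
G0 X16.00 Y8.00
G1 X12.99 Y14.25
G1 X6.22 Y15.80
G1 X0.79 Y11.47
G1 X0.79 Y4.53
G1 X6.22 Y0.20
G1 X12.99 Y1.75
G1 X16.00 Y8.00
; layer 3
G0 Z4.20
G0 X16.00 Y8.00
G1 X12.99 Y14.25
G1 X6.22 Y15.80
G1 X0.79 Y11.47
G1 X0.79 Y4.53
G1 X6.22 Y0.20
G1 X12.99 Y1.75
G1 X16.00 Y8.00
; layer 4
G0 Z5.60
G0 X16.00 Y8.00
G1 X12.99 Y14.25
G1 X6.22 Y15.80
G1 X0.79 Y11.47
G1 X0.79 Y4.53
G1 X6.22 Y0.20
G1 X12.99 Y1.75
G1 X16.00 Y8.00
; layer 5
G0 Z7.00
G0 X16.00 Y8.00
G1 X12.99 Y14.25
G1 X6.22 Y15.80
G1 X0.79 Y11.47
G1 X0.79 Y4.53
G1 X6.22 Y0.20
G1 X12.99 Y1.75
G1 X16.00 Y8.00
M2 ; end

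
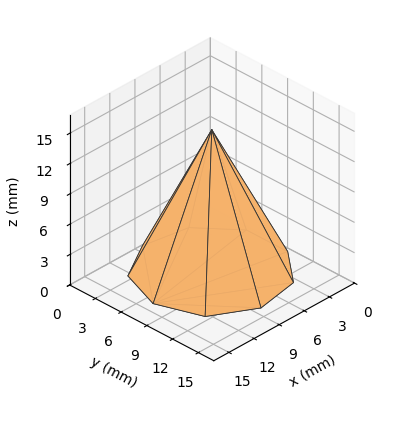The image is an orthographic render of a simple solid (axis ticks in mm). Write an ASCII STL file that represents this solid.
Reading the render: the shape is a regular 9-sided pyramid, base circumscribed radius ≈ 7 mm, apex at z ≈ 14 mm (dimensions read to the nearest mm from the axis ticks). For the STL, each face is triangulated and given an outward normal.

solid part
  facet normal 0.0000 0.0000 -1.0000
    outer loop
      vertex 8.2 13.9 0.0
      vertex 12.4 11.5 0.0
      vertex 14.0 7.0 0.0
    endloop
  endfacet
  facet normal 0.0000 0.0000 -1.0000
    outer loop
      vertex 3.5 13.1 0.0
      vertex 8.2 13.9 0.0
      vertex 14.0 7.0 0.0
    endloop
  endfacet
  facet normal 0.0000 0.0000 -1.0000
    outer loop
      vertex 0.4 9.4 0.0
      vertex 3.5 13.1 0.0
      vertex 14.0 7.0 0.0
    endloop
  endfacet
  facet normal 0.0000 0.0000 -1.0000
    outer loop
      vertex 0.4 4.6 0.0
      vertex 0.4 9.4 0.0
      vertex 14.0 7.0 0.0
    endloop
  endfacet
  facet normal 0.0000 0.0000 -1.0000
    outer loop
      vertex 3.5 0.9 0.0
      vertex 0.4 4.6 0.0
      vertex 14.0 7.0 0.0
    endloop
  endfacet
  facet normal 0.0000 0.0000 -1.0000
    outer loop
      vertex 8.2 0.1 0.0
      vertex 3.5 0.9 0.0
      vertex 14.0 7.0 0.0
    endloop
  endfacet
  facet normal 0.0000 0.0000 -1.0000
    outer loop
      vertex 12.4 2.5 0.0
      vertex 8.2 0.1 0.0
      vertex 14.0 7.0 0.0
    endloop
  endfacet
  facet normal 0.8524 0.3031 0.4262
    outer loop
      vertex 14.0 7.0 0.0
      vertex 12.4 11.5 0.0
      vertex 7.0 7.0 14.0
    endloop
  endfacet
  facet normal 0.4489 0.7856 0.4257
    outer loop
      vertex 12.4 11.5 0.0
      vertex 8.2 13.9 0.0
      vertex 7.0 7.0 14.0
    endloop
  endfacet
  facet normal -0.1518 0.8917 0.4265
    outer loop
      vertex 8.2 13.9 0.0
      vertex 3.5 13.1 0.0
      vertex 7.0 7.0 14.0
    endloop
  endfacet
  facet normal -0.6933 0.5809 0.4264
    outer loop
      vertex 3.5 13.1 0.0
      vertex 0.4 9.4 0.0
      vertex 7.0 7.0 14.0
    endloop
  endfacet
  facet normal -0.9045 0.0000 0.4264
    outer loop
      vertex 0.4 9.4 0.0
      vertex 0.4 4.6 0.0
      vertex 7.0 7.0 14.0
    endloop
  endfacet
  facet normal -0.6933 -0.5809 0.4264
    outer loop
      vertex 0.4 4.6 0.0
      vertex 3.5 0.9 0.0
      vertex 7.0 7.0 14.0
    endloop
  endfacet
  facet normal -0.1518 -0.8917 0.4265
    outer loop
      vertex 3.5 0.9 0.0
      vertex 8.2 0.1 0.0
      vertex 7.0 7.0 14.0
    endloop
  endfacet
  facet normal 0.4489 -0.7856 0.4257
    outer loop
      vertex 8.2 0.1 0.0
      vertex 12.4 2.5 0.0
      vertex 7.0 7.0 14.0
    endloop
  endfacet
  facet normal 0.8524 -0.3031 0.4262
    outer loop
      vertex 12.4 2.5 0.0
      vertex 14.0 7.0 0.0
      vertex 7.0 7.0 14.0
    endloop
  endfacet
endsolid part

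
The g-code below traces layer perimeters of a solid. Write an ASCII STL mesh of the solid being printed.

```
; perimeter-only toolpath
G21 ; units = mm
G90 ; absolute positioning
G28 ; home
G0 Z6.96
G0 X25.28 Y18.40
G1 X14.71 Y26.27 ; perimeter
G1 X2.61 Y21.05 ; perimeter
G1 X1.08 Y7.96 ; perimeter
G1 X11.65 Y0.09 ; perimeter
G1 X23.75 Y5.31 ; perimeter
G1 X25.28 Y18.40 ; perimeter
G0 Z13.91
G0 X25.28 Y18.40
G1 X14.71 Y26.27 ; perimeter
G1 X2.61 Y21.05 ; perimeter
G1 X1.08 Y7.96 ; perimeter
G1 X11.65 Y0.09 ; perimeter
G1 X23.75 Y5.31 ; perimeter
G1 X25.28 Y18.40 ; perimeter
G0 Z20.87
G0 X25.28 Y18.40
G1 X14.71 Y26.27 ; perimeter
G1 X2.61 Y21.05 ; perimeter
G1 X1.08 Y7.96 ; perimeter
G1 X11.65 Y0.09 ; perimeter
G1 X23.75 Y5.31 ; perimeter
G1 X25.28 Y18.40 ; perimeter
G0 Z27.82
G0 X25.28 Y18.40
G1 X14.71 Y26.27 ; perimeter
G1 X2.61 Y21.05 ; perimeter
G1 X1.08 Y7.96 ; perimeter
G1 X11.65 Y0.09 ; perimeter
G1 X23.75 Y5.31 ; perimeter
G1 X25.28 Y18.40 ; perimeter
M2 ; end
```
solid part
  facet normal 0.0000 0.0000 -1.0000
    outer loop
      vertex 2.61 21.05 0.00
      vertex 14.71 26.27 0.00
      vertex 25.28 18.40 0.00
    endloop
  endfacet
  facet normal 0.0000 0.0000 -1.0000
    outer loop
      vertex 1.08 7.96 0.00
      vertex 2.61 21.05 0.00
      vertex 25.28 18.40 0.00
    endloop
  endfacet
  facet normal 0.0000 0.0000 -1.0000
    outer loop
      vertex 11.65 0.09 0.00
      vertex 1.08 7.96 0.00
      vertex 25.28 18.40 0.00
    endloop
  endfacet
  facet normal 0.0000 0.0000 -1.0000
    outer loop
      vertex 23.75 5.31 0.00
      vertex 11.65 0.09 0.00
      vertex 25.28 18.40 0.00
    endloop
  endfacet
  facet normal 0.0000 0.0000 1.0000
    outer loop
      vertex 25.28 18.40 27.82
      vertex 14.71 26.27 27.82
      vertex 2.61 21.05 27.82
    endloop
  endfacet
  facet normal 0.0000 0.0000 1.0000
    outer loop
      vertex 25.28 18.40 27.82
      vertex 2.61 21.05 27.82
      vertex 1.08 7.96 27.82
    endloop
  endfacet
  facet normal 0.0000 0.0000 1.0000
    outer loop
      vertex 25.28 18.40 27.82
      vertex 1.08 7.96 27.82
      vertex 11.65 0.09 27.82
    endloop
  endfacet
  facet normal 0.0000 0.0000 1.0000
    outer loop
      vertex 25.28 18.40 27.82
      vertex 11.65 0.09 27.82
      vertex 23.75 5.31 27.82
    endloop
  endfacet
  facet normal 0.5972 0.8021 0.0000
    outer loop
      vertex 25.28 18.40 0.00
      vertex 14.71 26.27 0.00
      vertex 14.71 26.27 27.82
    endloop
  endfacet
  facet normal 0.5972 0.8021 0.0000
    outer loop
      vertex 25.28 18.40 0.00
      vertex 14.71 26.27 27.82
      vertex 25.28 18.40 27.82
    endloop
  endfacet
  facet normal -0.3961 0.9182 0.0000
    outer loop
      vertex 14.71 26.27 0.00
      vertex 2.61 21.05 0.00
      vertex 2.61 21.05 27.82
    endloop
  endfacet
  facet normal -0.3961 0.9182 0.0000
    outer loop
      vertex 14.71 26.27 0.00
      vertex 2.61 21.05 27.82
      vertex 14.71 26.27 27.82
    endloop
  endfacet
  facet normal -0.9932 0.1161 0.0000
    outer loop
      vertex 2.61 21.05 0.00
      vertex 1.08 7.96 0.00
      vertex 1.08 7.96 27.82
    endloop
  endfacet
  facet normal -0.9932 0.1161 0.0000
    outer loop
      vertex 2.61 21.05 0.00
      vertex 1.08 7.96 27.82
      vertex 2.61 21.05 27.82
    endloop
  endfacet
  facet normal -0.5972 -0.8021 0.0000
    outer loop
      vertex 1.08 7.96 0.00
      vertex 11.65 0.09 0.00
      vertex 11.65 0.09 27.82
    endloop
  endfacet
  facet normal -0.5972 -0.8021 0.0000
    outer loop
      vertex 1.08 7.96 0.00
      vertex 11.65 0.09 27.82
      vertex 1.08 7.96 27.82
    endloop
  endfacet
  facet normal 0.3961 -0.9182 0.0000
    outer loop
      vertex 11.65 0.09 0.00
      vertex 23.75 5.31 0.00
      vertex 23.75 5.31 27.82
    endloop
  endfacet
  facet normal 0.3961 -0.9182 0.0000
    outer loop
      vertex 11.65 0.09 0.00
      vertex 23.75 5.31 27.82
      vertex 11.65 0.09 27.82
    endloop
  endfacet
  facet normal 0.9932 -0.1161 0.0000
    outer loop
      vertex 23.75 5.31 0.00
      vertex 25.28 18.40 0.00
      vertex 25.28 18.40 27.82
    endloop
  endfacet
  facet normal 0.9932 -0.1161 0.0000
    outer loop
      vertex 23.75 5.31 0.00
      vertex 25.28 18.40 27.82
      vertex 23.75 5.31 27.82
    endloop
  endfacet
endsolid part

The G0 Z moves step by Δz≈6.96 mm. Every layer's G1 loop is the same polygon, so the solid is a straight extrusion of it from z=0 to z≈27.8. Closing with flat bottom and top caps and triangulating gives 20 facets — a regular 6-sided prism (a cylinder approximated with 6 flat sides), circumscribed radius ≈ 13.2 mm, height ≈ 27.8 mm.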